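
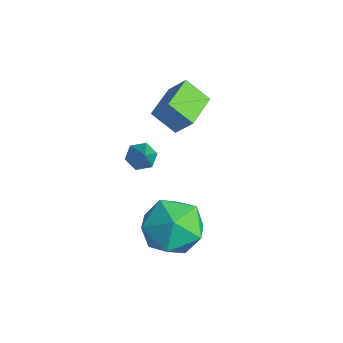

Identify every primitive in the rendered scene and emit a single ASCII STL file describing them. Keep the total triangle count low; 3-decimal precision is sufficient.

solid 
facet normal -0.633 0.774 0.036
outer loop
vertex -0.503 2.28 0.278
vertex -0.037 2.628 0.992
vertex 0.095 2.799 -0.365
endloop
endfacet
facet normal -0.506 -0.377 -0.775
outer loop
vertex 0.917 1.792 -0.412
vertex -0.503 2.28 0.278
vertex 0.095 2.799 -0.365
endloop
endfacet
facet normal -0.632 0.774 0.036
outer loop
vertex 0.095 2.799 -0.365
vertex -0.037 2.628 0.992
vertex 0.561 3.146 0.348
endloop
endfacet
facet normal 0.587 0.508 -0.631
outer loop
vertex 0.561 3.146 0.348
vertex 0.917 1.792 -0.412
vertex 0.095 2.799 -0.365
endloop
endfacet
facet normal -0.587 -0.508 0.631
outer loop
vertex -0.503 2.28 0.278
vertex 0.785 1.621 0.945
vertex -0.037 2.628 0.992
endloop
endfacet
facet normal -0.507 -0.378 -0.775
outer loop
vertex 0.319 1.274 0.232
vertex -0.503 2.28 0.278
vertex 0.917 1.792 -0.412
endloop
endfacet
facet normal -0.587 -0.508 0.631
outer loop
vertex 0.319 1.274 0.232
vertex 0.785 1.621 0.945
vertex -0.503 2.28 0.278
endloop
endfacet
facet normal 0.507 0.378 0.775
outer loop
vertex -0.037 2.628 0.992
vertex 0.785 1.621 0.945
vertex 0.561 3.146 0.348
endloop
endfacet
facet normal 0.587 0.508 -0.631
outer loop
vertex 1.383 2.14 0.302
vertex 0.917 1.792 -0.412
vertex 0.561 3.146 0.348
endloop
endfacet
facet normal 0.506 0.378 0.775
outer loop
vertex 0.561 3.146 0.348
vertex 0.785 1.621 0.945
vertex 1.383 2.14 0.302
endloop
endfacet
facet normal 0.632 -0.774 -0.035
outer loop
vertex 1.383 2.14 0.302
vertex 0.319 1.274 0.232
vertex 0.917 1.792 -0.412
endloop
endfacet
facet normal 0.632 -0.774 -0.037
outer loop
vertex 0.785 1.621 0.945
vertex 0.319 1.274 0.232
vertex 1.383 2.14 0.302
endloop
endfacet
facet normal -0.644 0.223 -0.732
outer loop
vertex 1.04 0.943 -1.631
vertex 0.664 0.764 -1.355
vertex 0.792 1.246 -1.321
endloop
endfacet
facet normal 0.732 0.677 -0.076
outer loop
vertex 1.04 0.943 -1.631
vertex 0.792 1.246 -1.321
vertex 1.676 0.416 -0.205
endloop
endfacet
facet normal -0.645 0.223 -0.731
outer loop
vertex 0.792 1.246 -1.321
vertex 0.664 0.764 -1.355
vertex 0.416 1.067 -1.044
endloop
endfacet
facet normal 0.037 0.816 0.577
outer loop
vertex 0.792 1.246 -1.321
vertex 0.416 1.067 -1.044
vertex 1.676 0.416 -0.205
endloop
endfacet
facet normal -0.645 0.223 -0.731
outer loop
vertex 0.416 1.067 -1.044
vertex 0.664 0.764 -1.355
vertex 0.288 0.585 -1.078
endloop
endfacet
facet normal -0.524 0.079 0.848
outer loop
vertex 0.416 1.067 -1.044
vertex 0.288 0.585 -1.078
vertex 1.676 0.416 -0.205
endloop
endfacet
facet normal -0.645 0.221 -0.732
outer loop
vertex 0.288 0.585 -1.078
vertex 0.664 0.764 -1.355
vertex 0.536 0.282 -1.388
endloop
endfacet
facet normal -0.389 -0.795 0.465
outer loop
vertex 0.288 0.585 -1.078
vertex 0.536 0.282 -1.388
vertex 1.676 0.416 -0.205
endloop
endfacet
facet normal -0.644 0.221 -0.732
outer loop
vertex 0.536 0.282 -1.388
vertex 0.664 0.764 -1.355
vertex 0.912 0.46 -1.665
endloop
endfacet
facet normal 0.304 -0.934 -0.187
outer loop
vertex 0.536 0.282 -1.388
vertex 0.912 0.46 -1.665
vertex 1.676 0.416 -0.205
endloop
endfacet
facet normal -0.643 0.222 -0.733
outer loop
vertex 0.912 0.46 -1.665
vertex 0.664 0.764 -1.355
vertex 1.04 0.943 -1.631
endloop
endfacet
facet normal 0.866 -0.197 -0.459
outer loop
vertex 0.912 0.46 -1.665
vertex 1.04 0.943 -1.631
vertex 1.676 0.416 -0.205
endloop
endfacet
facet normal -0.528 0.493 0.692
outer loop
vertex 2.695 0.974 -1.846
vertex 2.976 0.235 -1.106
vertex 3.594 1.112 -1.259
endloop
endfacet
facet normal -0.274 0.941 0.198
outer loop
vertex 2.695 0.974 -1.846
vertex 3.594 1.112 -1.259
vertex 3.599 1.336 -2.318
endloop
endfacet
facet normal -0.522 0.733 -0.437
outer loop
vertex 2.695 0.974 -1.846
vertex 3.599 1.336 -2.318
vertex 2.985 0.599 -2.82
endloop
endfacet
facet normal -0.929 0.155 -0.336
outer loop
vertex 2.695 0.974 -1.846
vertex 2.985 0.599 -2.82
vertex 2.6 -0.082 -2.07
endloop
endfacet
facet normal -0.932 0.007 0.361
outer loop
vertex 2.695 0.974 -1.846
vertex 2.6 -0.082 -2.07
vertex 2.976 0.235 -1.106
endloop
endfacet
facet normal 0.437 0.879 0.188
outer loop
vertex 3.599 1.336 -2.318
vertex 3.594 1.112 -1.259
vertex 4.44 0.822 -1.87
endloop
endfacet
facet normal 0.026 0.154 0.988
outer loop
vertex 3.594 1.112 -1.259
vertex 2.976 0.235 -1.106
vertex 4.055 0.141 -1.12
endloop
endfacet
facet normal -0.628 -0.633 0.453
outer loop
vertex 2.976 0.235 -1.106
vertex 2.6 -0.082 -2.07
vertex 3.441 -0.596 -1.622
endloop
endfacet
facet normal -0.623 -0.393 -0.676
outer loop
vertex 2.6 -0.082 -2.07
vertex 2.985 0.599 -2.82
vertex 3.446 -0.372 -2.681
endloop
endfacet
facet normal 0.036 0.542 -0.840
outer loop
vertex 2.985 0.599 -2.82
vertex 3.599 1.336 -2.318
vertex 4.064 0.505 -2.834
endloop
endfacet
facet normal 0.929 -0.155 0.336
outer loop
vertex 4.345 -0.234 -2.094
vertex 4.44 0.822 -1.87
vertex 4.055 0.141 -1.12
endloop
endfacet
facet normal 0.522 -0.733 0.437
outer loop
vertex 4.345 -0.234 -2.094
vertex 4.055 0.141 -1.12
vertex 3.441 -0.596 -1.622
endloop
endfacet
facet normal 0.274 -0.941 -0.198
outer loop
vertex 4.345 -0.234 -2.094
vertex 3.441 -0.596 -1.622
vertex 3.446 -0.372 -2.681
endloop
endfacet
facet normal 0.528 -0.493 -0.692
outer loop
vertex 4.345 -0.234 -2.094
vertex 3.446 -0.372 -2.681
vertex 4.064 0.505 -2.834
endloop
endfacet
facet normal 0.932 -0.007 -0.361
outer loop
vertex 4.345 -0.234 -2.094
vertex 4.064 0.505 -2.834
vertex 4.44 0.822 -1.87
endloop
endfacet
facet normal 0.623 0.393 0.676
outer loop
vertex 4.055 0.141 -1.12
vertex 4.44 0.822 -1.87
vertex 3.594 1.112 -1.259
endloop
endfacet
facet normal -0.036 -0.542 0.840
outer loop
vertex 3.441 -0.596 -1.622
vertex 4.055 0.141 -1.12
vertex 2.976 0.235 -1.106
endloop
endfacet
facet normal -0.437 -0.879 -0.188
outer loop
vertex 3.446 -0.372 -2.681
vertex 3.441 -0.596 -1.622
vertex 2.6 -0.082 -2.07
endloop
endfacet
facet normal -0.026 -0.154 -0.988
outer loop
vertex 4.064 0.505 -2.834
vertex 3.446 -0.372 -2.681
vertex 2.985 0.599 -2.82
endloop
endfacet
facet normal 0.628 0.633 -0.453
outer loop
vertex 4.44 0.822 -1.87
vertex 4.064 0.505 -2.834
vertex 3.599 1.336 -2.318
endloop
endfacet

endsolid


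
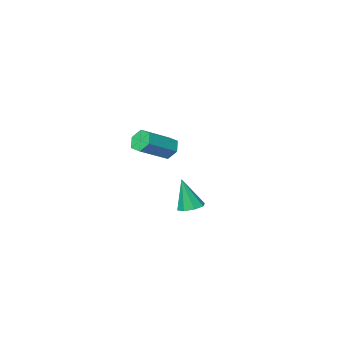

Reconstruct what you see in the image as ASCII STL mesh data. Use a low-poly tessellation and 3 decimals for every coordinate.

solid 
facet normal -0.885 -0.111 -0.451
outer loop
vertex -0.621 -3.063 -2.54
vertex -0.872 -3.439 -1.955
vertex -0.95 -2.704 -1.983
endloop
endfacet
facet normal 0.136 0.867 -0.479
outer loop
vertex -0.621 -3.063 -2.54
vertex -0.95 -2.704 -1.983
vertex 1.123 -2.844 -1.65
endloop
endfacet
facet normal 0.136 0.867 -0.479
outer loop
vertex 1.123 -2.844 -1.65
vertex -0.95 -2.704 -1.983
vertex 0.794 -2.485 -1.093
endloop
endfacet
facet normal 0.885 0.111 0.451
outer loop
vertex 1.123 -2.844 -1.65
vertex 0.794 -2.485 -1.093
vertex 0.872 -3.221 -1.065
endloop
endfacet
facet normal -0.886 -0.111 -0.451
outer loop
vertex -0.95 -2.704 -1.983
vertex -0.872 -3.439 -1.955
vertex -1.201 -3.081 -1.397
endloop
endfacet
facet normal -0.318 0.853 0.413
outer loop
vertex -0.95 -2.704 -1.983
vertex -1.201 -3.081 -1.397
vertex 0.794 -2.485 -1.093
endloop
endfacet
facet normal -0.318 0.853 0.413
outer loop
vertex 0.794 -2.485 -1.093
vertex -1.201 -3.081 -1.397
vertex 0.543 -2.862 -0.508
endloop
endfacet
facet normal 0.885 0.111 0.451
outer loop
vertex 0.794 -2.485 -1.093
vertex 0.543 -2.862 -0.508
vertex 0.872 -3.221 -1.065
endloop
endfacet
facet normal -0.886 -0.111 -0.451
outer loop
vertex -1.201 -3.081 -1.397
vertex -0.872 -3.439 -1.955
vertex -1.123 -3.816 -1.37
endloop
endfacet
facet normal -0.453 -0.015 0.892
outer loop
vertex -1.201 -3.081 -1.397
vertex -1.123 -3.816 -1.37
vertex 0.543 -2.862 -0.508
endloop
endfacet
facet normal -0.453 -0.014 0.891
outer loop
vertex 0.543 -2.862 -0.508
vertex -1.123 -3.816 -1.37
vertex 0.621 -3.597 -0.48
endloop
endfacet
facet normal 0.885 0.111 0.451
outer loop
vertex 0.543 -2.862 -0.508
vertex 0.621 -3.597 -0.48
vertex 0.872 -3.221 -1.065
endloop
endfacet
facet normal -0.885 -0.111 -0.451
outer loop
vertex -1.123 -3.816 -1.37
vertex -0.872 -3.439 -1.955
vertex -0.794 -4.175 -1.927
endloop
endfacet
facet normal -0.136 -0.867 0.479
outer loop
vertex -1.123 -3.816 -1.37
vertex -0.794 -4.175 -1.927
vertex 0.621 -3.597 -0.48
endloop
endfacet
facet normal -0.136 -0.867 0.479
outer loop
vertex 0.621 -3.597 -0.48
vertex -0.794 -4.175 -1.927
vertex 0.95 -3.956 -1.037
endloop
endfacet
facet normal 0.885 0.111 0.451
outer loop
vertex 0.621 -3.597 -0.48
vertex 0.95 -3.956 -1.037
vertex 0.872 -3.221 -1.065
endloop
endfacet
facet normal -0.885 -0.111 -0.451
outer loop
vertex -0.794 -4.175 -1.927
vertex -0.872 -3.439 -1.955
vertex -0.543 -3.798 -2.512
endloop
endfacet
facet normal 0.318 -0.853 -0.413
outer loop
vertex -0.794 -4.175 -1.927
vertex -0.543 -3.798 -2.512
vertex 0.95 -3.956 -1.037
endloop
endfacet
facet normal 0.318 -0.854 -0.413
outer loop
vertex 0.95 -3.956 -1.037
vertex -0.543 -3.798 -2.512
vertex 1.201 -3.579 -1.623
endloop
endfacet
facet normal 0.886 0.111 0.451
outer loop
vertex 0.95 -3.956 -1.037
vertex 1.201 -3.579 -1.623
vertex 0.872 -3.221 -1.065
endloop
endfacet
facet normal -0.885 -0.111 -0.451
outer loop
vertex -0.543 -3.798 -2.512
vertex -0.872 -3.439 -1.955
vertex -0.621 -3.063 -2.54
endloop
endfacet
facet normal 0.453 0.014 -0.892
outer loop
vertex -0.543 -3.798 -2.512
vertex -0.621 -3.063 -2.54
vertex 1.201 -3.579 -1.623
endloop
endfacet
facet normal 0.453 0.015 -0.891
outer loop
vertex 1.201 -3.579 -1.623
vertex -0.621 -3.063 -2.54
vertex 1.123 -2.844 -1.65
endloop
endfacet
facet normal 0.886 0.111 0.451
outer loop
vertex 1.201 -3.579 -1.623
vertex 1.123 -2.844 -1.65
vertex 0.872 -3.221 -1.065
endloop
endfacet
facet normal -0.174 0.195 -0.965
outer loop
vertex 2.425 3.167 -3.424
vertex 1.783 3.335 -3.274
vertex 2.372 3.673 -3.312
endloop
endfacet
facet normal 0.982 0.064 0.178
outer loop
vertex 2.425 3.167 -3.424
vertex 2.372 3.673 -3.312
vertex 2.097 2.985 -1.546
endloop
endfacet
facet normal -0.174 0.195 -0.965
outer loop
vertex 2.372 3.673 -3.312
vertex 1.783 3.335 -3.274
vertex 1.974 3.98 -3.178
endloop
endfacet
facet normal 0.643 0.675 0.363
outer loop
vertex 2.372 3.673 -3.312
vertex 1.974 3.98 -3.178
vertex 2.097 2.985 -1.546
endloop
endfacet
facet normal -0.175 0.195 -0.965
outer loop
vertex 1.974 3.98 -3.178
vertex 1.783 3.335 -3.274
vertex 1.464 3.909 -3.1
endloop
endfacet
facet normal -0.039 0.852 0.522
outer loop
vertex 1.974 3.98 -3.178
vertex 1.464 3.909 -3.1
vertex 2.097 2.985 -1.546
endloop
endfacet
facet normal -0.176 0.194 -0.965
outer loop
vertex 1.464 3.909 -3.1
vertex 1.783 3.335 -3.274
vertex 1.141 3.502 -3.123
endloop
endfacet
facet normal -0.662 0.494 0.563
outer loop
vertex 1.464 3.909 -3.1
vertex 1.141 3.502 -3.123
vertex 2.097 2.985 -1.546
endloop
endfacet
facet normal -0.176 0.195 -0.965
outer loop
vertex 1.141 3.502 -3.123
vertex 1.783 3.335 -3.274
vertex 1.194 2.996 -3.235
endloop
endfacet
facet normal -0.866 -0.193 0.462
outer loop
vertex 1.141 3.502 -3.123
vertex 1.194 2.996 -3.235
vertex 2.097 2.985 -1.546
endloop
endfacet
facet normal -0.176 0.196 -0.965
outer loop
vertex 1.194 2.996 -3.235
vertex 1.783 3.335 -3.274
vertex 1.592 2.689 -3.37
endloop
endfacet
facet normal -0.527 -0.804 0.276
outer loop
vertex 1.194 2.996 -3.235
vertex 1.592 2.689 -3.37
vertex 2.097 2.985 -1.546
endloop
endfacet
facet normal -0.175 0.195 -0.965
outer loop
vertex 1.592 2.689 -3.37
vertex 1.783 3.335 -3.274
vertex 2.102 2.76 -3.448
endloop
endfacet
facet normal 0.154 -0.981 0.116
outer loop
vertex 1.592 2.689 -3.37
vertex 2.102 2.76 -3.448
vertex 2.097 2.985 -1.546
endloop
endfacet
facet normal -0.174 0.195 -0.965
outer loop
vertex 2.102 2.76 -3.448
vertex 1.783 3.335 -3.274
vertex 2.425 3.167 -3.424
endloop
endfacet
facet normal 0.779 -0.623 0.076
outer loop
vertex 2.102 2.76 -3.448
vertex 2.425 3.167 -3.424
vertex 2.097 2.985 -1.546
endloop
endfacet

endsolid


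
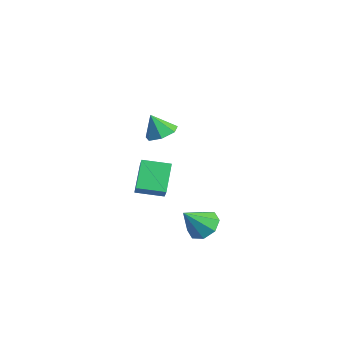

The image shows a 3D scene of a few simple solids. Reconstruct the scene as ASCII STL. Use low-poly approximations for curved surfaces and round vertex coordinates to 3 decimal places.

solid 
facet normal -0.589 0.460 0.664
outer loop
vertex -3.814 -2.375 -1.992
vertex -2.947 -0.837 -2.288
vertex -4.564 -2.115 -2.838
endloop
endfacet
facet normal -0.484 -0.859 0.165
outer loop
vertex -3.273 -3.123 -4.292
vertex -3.814 -2.375 -1.992
vertex -4.564 -2.115 -2.838
endloop
endfacet
facet normal -0.589 0.460 0.664
outer loop
vertex -4.564 -2.115 -2.838
vertex -2.947 -0.837 -2.288
vertex -3.697 -0.577 -3.134
endloop
endfacet
facet normal -0.646 0.224 -0.729
outer loop
vertex -3.697 -0.577 -3.134
vertex -3.273 -3.123 -4.292
vertex -4.564 -2.115 -2.838
endloop
endfacet
facet normal 0.646 -0.224 0.729
outer loop
vertex -3.814 -2.375 -1.992
vertex -1.656 -1.845 -3.742
vertex -2.947 -0.837 -2.288
endloop
endfacet
facet normal -0.484 -0.859 0.165
outer loop
vertex -2.523 -3.383 -3.446
vertex -3.814 -2.375 -1.992
vertex -3.273 -3.123 -4.292
endloop
endfacet
facet normal 0.646 -0.224 0.729
outer loop
vertex -2.523 -3.383 -3.446
vertex -1.656 -1.845 -3.742
vertex -3.814 -2.375 -1.992
endloop
endfacet
facet normal 0.484 0.859 -0.165
outer loop
vertex -2.947 -0.837 -2.288
vertex -1.656 -1.845 -3.742
vertex -3.697 -0.577 -3.134
endloop
endfacet
facet normal -0.646 0.224 -0.729
outer loop
vertex -2.406 -1.585 -4.588
vertex -3.273 -3.123 -4.292
vertex -3.697 -0.577 -3.134
endloop
endfacet
facet normal 0.484 0.859 -0.165
outer loop
vertex -3.697 -0.577 -3.134
vertex -1.656 -1.845 -3.742
vertex -2.406 -1.585 -4.588
endloop
endfacet
facet normal 0.589 -0.460 -0.664
outer loop
vertex -2.406 -1.585 -4.588
vertex -2.523 -3.383 -3.446
vertex -3.273 -3.123 -4.292
endloop
endfacet
facet normal 0.589 -0.460 -0.664
outer loop
vertex -1.656 -1.845 -3.742
vertex -2.523 -3.383 -3.446
vertex -2.406 -1.585 -4.588
endloop
endfacet
facet normal 0.280 0.323 -0.904
outer loop
vertex 0.487 -2.389 2.522
vertex -0.357 -2.774 2.123
vertex -0.204 -1.85 2.501
endloop
endfacet
facet normal 0.326 0.451 0.831
outer loop
vertex 0.487 -2.389 2.522
vertex -0.204 -1.85 2.501
vertex -0.783 -3.266 3.497
endloop
endfacet
facet normal 0.280 0.323 -0.904
outer loop
vertex -0.204 -1.85 2.501
vertex -0.357 -2.774 2.123
vertex -1.01 -2.007 2.195
endloop
endfacet
facet normal -0.380 0.631 0.676
outer loop
vertex -0.204 -1.85 2.501
vertex -1.01 -2.007 2.195
vertex -0.783 -3.266 3.497
endloop
endfacet
facet normal 0.280 0.323 -0.904
outer loop
vertex -1.01 -2.007 2.195
vertex -0.357 -2.774 2.123
vertex -1.325 -2.742 1.835
endloop
endfacet
facet normal -0.908 0.211 0.363
outer loop
vertex -1.01 -2.007 2.195
vertex -1.325 -2.742 1.835
vertex -0.783 -3.266 3.497
endloop
endfacet
facet normal 0.280 0.323 -0.904
outer loop
vertex -1.325 -2.742 1.835
vertex -0.357 -2.774 2.123
vertex -0.911 -3.501 1.692
endloop
endfacet
facet normal -0.861 -0.493 0.125
outer loop
vertex -1.325 -2.742 1.835
vertex -0.911 -3.501 1.692
vertex -0.783 -3.266 3.497
endloop
endfacet
facet normal 0.279 0.323 -0.904
outer loop
vertex -0.911 -3.501 1.692
vertex -0.357 -2.774 2.123
vertex -0.08 -3.713 1.873
endloop
endfacet
facet normal -0.274 -0.951 0.143
outer loop
vertex -0.911 -3.501 1.692
vertex -0.08 -3.713 1.873
vertex -0.783 -3.266 3.497
endloop
endfacet
facet normal 0.279 0.323 -0.904
outer loop
vertex -0.08 -3.713 1.873
vertex -0.357 -2.774 2.123
vertex 0.542 -3.218 2.242
endloop
endfacet
facet normal 0.411 -0.817 0.403
outer loop
vertex -0.08 -3.713 1.873
vertex 0.542 -3.218 2.242
vertex -0.783 -3.266 3.497
endloop
endfacet
facet normal 0.280 0.324 -0.904
outer loop
vertex 0.542 -3.218 2.242
vertex -0.357 -2.774 2.123
vertex 0.487 -2.389 2.522
endloop
endfacet
facet normal 0.678 -0.194 0.709
outer loop
vertex 0.542 -3.218 2.242
vertex 0.487 -2.389 2.522
vertex -0.783 -3.266 3.497
endloop
endfacet
facet normal -0.040 0.673 -0.738
outer loop
vertex 4.927 -2.16 -3.174
vertex 3.852 -2.321 -3.263
vertex 4.486 -1.649 -2.684
endloop
endfacet
facet normal 0.770 0.055 0.636
outer loop
vertex 4.927 -2.16 -3.174
vertex 4.486 -1.649 -2.684
vertex 3.928 -3.619 -1.837
endloop
endfacet
facet normal -0.038 0.673 -0.739
outer loop
vertex 4.486 -1.649 -2.684
vertex 3.852 -2.321 -3.263
vertex 3.674 -1.53 -2.534
endloop
endfacet
facet normal 0.218 0.333 0.917
outer loop
vertex 4.486 -1.649 -2.684
vertex 3.674 -1.53 -2.534
vertex 3.928 -3.619 -1.837
endloop
endfacet
facet normal -0.039 0.672 -0.739
outer loop
vertex 3.674 -1.53 -2.534
vertex 3.852 -2.321 -3.263
vertex 2.966 -1.875 -2.81
endloop
endfacet
facet normal -0.450 0.233 0.862
outer loop
vertex 3.674 -1.53 -2.534
vertex 2.966 -1.875 -2.81
vertex 3.928 -3.619 -1.837
endloop
endfacet
facet normal -0.039 0.673 -0.739
outer loop
vertex 2.966 -1.875 -2.81
vertex 3.852 -2.321 -3.263
vertex 2.778 -2.481 -3.352
endloop
endfacet
facet normal -0.845 -0.186 0.501
outer loop
vertex 2.966 -1.875 -2.81
vertex 2.778 -2.481 -3.352
vertex 3.928 -3.619 -1.837
endloop
endfacet
facet normal -0.039 0.673 -0.739
outer loop
vertex 2.778 -2.481 -3.352
vertex 3.852 -2.321 -3.263
vertex 3.219 -2.993 -3.842
endloop
endfacet
facet normal -0.734 -0.678 0.048
outer loop
vertex 2.778 -2.481 -3.352
vertex 3.219 -2.993 -3.842
vertex 3.928 -3.619 -1.837
endloop
endfacet
facet normal -0.039 0.673 -0.739
outer loop
vertex 3.219 -2.993 -3.842
vertex 3.852 -2.321 -3.263
vertex 4.031 -3.111 -3.992
endloop
endfacet
facet normal -0.182 -0.955 -0.234
outer loop
vertex 3.219 -2.993 -3.842
vertex 4.031 -3.111 -3.992
vertex 3.928 -3.619 -1.837
endloop
endfacet
facet normal -0.039 0.673 -0.739
outer loop
vertex 4.031 -3.111 -3.992
vertex 3.852 -2.321 -3.263
vertex 4.738 -2.766 -3.715
endloop
endfacet
facet normal 0.487 -0.855 -0.178
outer loop
vertex 4.031 -3.111 -3.992
vertex 4.738 -2.766 -3.715
vertex 3.928 -3.619 -1.837
endloop
endfacet
facet normal -0.039 0.672 -0.739
outer loop
vertex 4.738 -2.766 -3.715
vertex 3.852 -2.321 -3.263
vertex 4.927 -2.16 -3.174
endloop
endfacet
facet normal 0.881 -0.437 0.182
outer loop
vertex 4.738 -2.766 -3.715
vertex 4.927 -2.16 -3.174
vertex 3.928 -3.619 -1.837
endloop
endfacet

endsolid


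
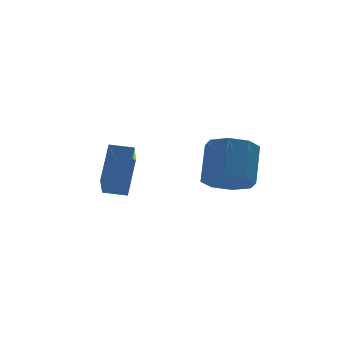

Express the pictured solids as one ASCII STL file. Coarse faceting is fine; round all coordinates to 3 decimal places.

solid 
facet normal -0.350 -0.575 -0.740
outer loop
vertex 2.118 0.159 -2.929
vertex 1.732 -0.367 -2.338
vertex 1.49 0.353 -2.783
endloop
endfacet
facet normal 0.088 0.766 -0.637
outer loop
vertex 2.118 0.159 -2.929
vertex 1.49 0.353 -2.783
vertex 2.674 1.073 -1.753
endloop
endfacet
facet normal 0.088 0.766 -0.636
outer loop
vertex 2.674 1.073 -1.753
vertex 1.49 0.353 -2.783
vertex 2.045 1.267 -1.606
endloop
endfacet
facet normal 0.350 0.574 0.740
outer loop
vertex 2.674 1.073 -1.753
vertex 2.045 1.267 -1.606
vertex 2.288 0.547 -1.162
endloop
endfacet
facet normal -0.349 -0.575 -0.740
outer loop
vertex 1.49 0.353 -2.783
vertex 1.732 -0.367 -2.338
vertex 1.003 0.125 -2.376
endloop
endfacet
facet normal -0.597 0.745 -0.297
outer loop
vertex 1.49 0.353 -2.783
vertex 1.003 0.125 -2.376
vertex 2.045 1.267 -1.606
endloop
endfacet
facet normal -0.597 0.745 -0.297
outer loop
vertex 2.045 1.267 -1.606
vertex 1.003 0.125 -2.376
vertex 1.559 1.039 -1.2
endloop
endfacet
facet normal 0.349 0.574 0.740
outer loop
vertex 2.045 1.267 -1.606
vertex 1.559 1.039 -1.2
vertex 2.288 0.547 -1.162
endloop
endfacet
facet normal -0.350 -0.575 -0.740
outer loop
vertex 1.003 0.125 -2.376
vertex 1.732 -0.367 -2.338
vertex 0.944 -0.391 -1.947
endloop
endfacet
facet normal -0.933 0.288 0.218
outer loop
vertex 1.003 0.125 -2.376
vertex 0.944 -0.391 -1.947
vertex 1.559 1.039 -1.2
endloop
endfacet
facet normal -0.933 0.288 0.218
outer loop
vertex 1.559 1.039 -1.2
vertex 0.944 -0.391 -1.947
vertex 1.5 0.523 -0.771
endloop
endfacet
facet normal 0.350 0.575 0.740
outer loop
vertex 1.559 1.039 -1.2
vertex 1.5 0.523 -0.771
vertex 2.288 0.547 -1.162
endloop
endfacet
facet normal -0.350 -0.575 -0.740
outer loop
vertex 0.944 -0.391 -1.947
vertex 1.732 -0.367 -2.338
vertex 1.346 -0.893 -1.747
endloop
endfacet
facet normal -0.722 -0.338 0.604
outer loop
vertex 0.944 -0.391 -1.947
vertex 1.346 -0.893 -1.747
vertex 1.5 0.523 -0.771
endloop
endfacet
facet normal -0.722 -0.338 0.604
outer loop
vertex 1.5 0.523 -0.771
vertex 1.346 -0.893 -1.747
vertex 1.902 0.021 -0.571
endloop
endfacet
facet normal 0.350 0.575 0.740
outer loop
vertex 1.5 0.523 -0.771
vertex 1.902 0.021 -0.571
vertex 2.288 0.547 -1.162
endloop
endfacet
facet normal -0.350 -0.574 -0.740
outer loop
vertex 1.346 -0.893 -1.747
vertex 1.732 -0.367 -2.338
vertex 1.975 -1.087 -1.894
endloop
endfacet
facet normal -0.087 -0.766 0.637
outer loop
vertex 1.346 -0.893 -1.747
vertex 1.975 -1.087 -1.894
vertex 1.902 0.021 -0.571
endloop
endfacet
facet normal -0.089 -0.766 0.637
outer loop
vertex 1.902 0.021 -0.571
vertex 1.975 -1.087 -1.894
vertex 2.53 -0.173 -0.717
endloop
endfacet
facet normal 0.350 0.575 0.740
outer loop
vertex 1.902 0.021 -0.571
vertex 2.53 -0.173 -0.717
vertex 2.288 0.547 -1.162
endloop
endfacet
facet normal -0.349 -0.574 -0.740
outer loop
vertex 1.975 -1.087 -1.894
vertex 1.732 -0.367 -2.338
vertex 2.461 -0.859 -2.3
endloop
endfacet
facet normal 0.597 -0.745 0.297
outer loop
vertex 1.975 -1.087 -1.894
vertex 2.461 -0.859 -2.3
vertex 2.53 -0.173 -0.717
endloop
endfacet
facet normal 0.597 -0.745 0.297
outer loop
vertex 2.53 -0.173 -0.717
vertex 2.461 -0.859 -2.3
vertex 3.017 0.055 -1.124
endloop
endfacet
facet normal 0.349 0.575 0.740
outer loop
vertex 2.53 -0.173 -0.717
vertex 3.017 0.055 -1.124
vertex 2.288 0.547 -1.162
endloop
endfacet
facet normal -0.350 -0.575 -0.740
outer loop
vertex 2.461 -0.859 -2.3
vertex 1.732 -0.367 -2.338
vertex 2.52 -0.343 -2.729
endloop
endfacet
facet normal 0.933 -0.288 -0.218
outer loop
vertex 2.461 -0.859 -2.3
vertex 2.52 -0.343 -2.729
vertex 3.017 0.055 -1.124
endloop
endfacet
facet normal 0.933 -0.288 -0.218
outer loop
vertex 3.017 0.055 -1.124
vertex 2.52 -0.343 -2.729
vertex 3.076 0.571 -1.553
endloop
endfacet
facet normal 0.350 0.575 0.740
outer loop
vertex 3.017 0.055 -1.124
vertex 3.076 0.571 -1.553
vertex 2.288 0.547 -1.162
endloop
endfacet
facet normal -0.350 -0.575 -0.740
outer loop
vertex 2.52 -0.343 -2.729
vertex 1.732 -0.367 -2.338
vertex 2.118 0.159 -2.929
endloop
endfacet
facet normal 0.722 0.338 -0.604
outer loop
vertex 2.52 -0.343 -2.729
vertex 2.118 0.159 -2.929
vertex 3.076 0.571 -1.553
endloop
endfacet
facet normal 0.722 0.338 -0.604
outer loop
vertex 3.076 0.571 -1.553
vertex 2.118 0.159 -2.929
vertex 2.674 1.073 -1.753
endloop
endfacet
facet normal 0.350 0.575 0.740
outer loop
vertex 3.076 0.571 -1.553
vertex 2.674 1.073 -1.753
vertex 2.288 0.547 -1.162
endloop
endfacet
facet normal -0.873 0.472 0.125
outer loop
vertex -1.624 1.264 -0.767
vertex -1.071 2.584 -1.891
vertex -2.205 0.503 -1.947
endloop
endfacet
facet normal -0.304 -0.725 0.618
outer loop
vertex -1.489 0.116 -2.049
vertex -1.624 1.264 -0.767
vertex -2.205 0.503 -1.947
endloop
endfacet
facet normal -0.873 0.472 0.124
outer loop
vertex -2.205 0.503 -1.947
vertex -1.071 2.584 -1.891
vertex -1.651 1.823 -3.071
endloop
endfacet
facet normal -0.382 -0.501 -0.777
outer loop
vertex -1.651 1.823 -3.071
vertex -1.489 0.116 -2.049
vertex -2.205 0.503 -1.947
endloop
endfacet
facet normal 0.382 0.501 0.777
outer loop
vertex -1.624 1.264 -0.767
vertex -0.355 2.197 -1.993
vertex -1.071 2.584 -1.891
endloop
endfacet
facet normal -0.304 -0.725 0.617
outer loop
vertex -0.909 0.877 -0.869
vertex -1.624 1.264 -0.767
vertex -1.489 0.116 -2.049
endloop
endfacet
facet normal 0.382 0.501 0.777
outer loop
vertex -0.909 0.877 -0.869
vertex -0.355 2.197 -1.993
vertex -1.624 1.264 -0.767
endloop
endfacet
facet normal 0.304 0.725 -0.617
outer loop
vertex -1.071 2.584 -1.891
vertex -0.355 2.197 -1.993
vertex -1.651 1.823 -3.071
endloop
endfacet
facet normal -0.382 -0.501 -0.776
outer loop
vertex -0.936 1.436 -3.173
vertex -1.489 0.116 -2.049
vertex -1.651 1.823 -3.071
endloop
endfacet
facet normal 0.304 0.725 -0.618
outer loop
vertex -1.651 1.823 -3.071
vertex -0.355 2.197 -1.993
vertex -0.936 1.436 -3.173
endloop
endfacet
facet normal 0.873 -0.472 -0.125
outer loop
vertex -0.936 1.436 -3.173
vertex -0.909 0.877 -0.869
vertex -1.489 0.116 -2.049
endloop
endfacet
facet normal 0.872 -0.472 -0.125
outer loop
vertex -0.355 2.197 -1.993
vertex -0.909 0.877 -0.869
vertex -0.936 1.436 -3.173
endloop
endfacet

endsolid


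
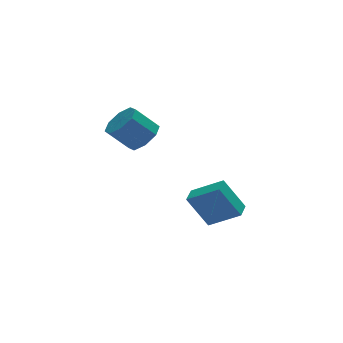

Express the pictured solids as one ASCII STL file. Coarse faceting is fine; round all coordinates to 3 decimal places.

solid 
facet normal -0.475 0.222 0.852
outer loop
vertex 0.669 -2.586 -0.323
vertex 1.237 -1.719 -0.232
vertex -0.732 -1.557 -1.372
endloop
endfacet
facet normal -0.546 -0.833 -0.087
outer loop
vertex 0.303 -2.041 -3.228
vertex 0.669 -2.586 -0.323
vertex -0.732 -1.557 -1.372
endloop
endfacet
facet normal -0.475 0.222 0.852
outer loop
vertex -0.732 -1.557 -1.372
vertex 1.237 -1.719 -0.232
vertex -0.164 -0.691 -1.281
endloop
endfacet
facet normal -0.690 0.507 -0.517
outer loop
vertex -0.164 -0.691 -1.281
vertex 0.303 -2.041 -3.228
vertex -0.732 -1.557 -1.372
endloop
endfacet
facet normal 0.690 -0.506 0.517
outer loop
vertex 0.669 -2.586 -0.323
vertex 2.272 -2.203 -2.088
vertex 1.237 -1.719 -0.232
endloop
endfacet
facet normal -0.546 -0.833 -0.088
outer loop
vertex 1.704 -3.069 -2.179
vertex 0.669 -2.586 -0.323
vertex 0.303 -2.041 -3.228
endloop
endfacet
facet normal 0.690 -0.507 0.517
outer loop
vertex 1.704 -3.069 -2.179
vertex 2.272 -2.203 -2.088
vertex 0.669 -2.586 -0.323
endloop
endfacet
facet normal 0.546 0.833 0.087
outer loop
vertex 1.237 -1.719 -0.232
vertex 2.272 -2.203 -2.088
vertex -0.164 -0.691 -1.281
endloop
endfacet
facet normal -0.690 0.506 -0.517
outer loop
vertex 0.871 -1.174 -3.137
vertex 0.303 -2.041 -3.228
vertex -0.164 -0.691 -1.281
endloop
endfacet
facet normal 0.546 0.833 0.088
outer loop
vertex -0.164 -0.691 -1.281
vertex 2.272 -2.203 -2.088
vertex 0.871 -1.174 -3.137
endloop
endfacet
facet normal 0.475 -0.222 -0.852
outer loop
vertex 0.871 -1.174 -3.137
vertex 1.704 -3.069 -2.179
vertex 0.303 -2.041 -3.228
endloop
endfacet
facet normal 0.475 -0.222 -0.852
outer loop
vertex 2.272 -2.203 -2.088
vertex 1.704 -3.069 -2.179
vertex 0.871 -1.174 -3.137
endloop
endfacet
facet normal 0.669 -0.164 -0.725
outer loop
vertex -2.065 -1.275 4.048
vertex -2.821 -1.073 3.304
vertex -2.096 -0.476 3.838
endloop
endfacet
facet normal 0.742 0.197 0.641
outer loop
vertex -2.065 -1.275 4.048
vertex -2.096 -0.476 3.838
vertex -3.224 -0.989 5.301
endloop
endfacet
facet normal 0.742 0.197 0.641
outer loop
vertex -3.224 -0.989 5.301
vertex -2.096 -0.476 3.838
vertex -3.254 -0.19 5.09
endloop
endfacet
facet normal -0.670 0.166 0.724
outer loop
vertex -3.224 -0.989 5.301
vertex -3.254 -0.19 5.09
vertex -3.979 -0.787 4.556
endloop
endfacet
facet normal 0.670 -0.166 -0.724
outer loop
vertex -2.096 -0.476 3.838
vertex -2.821 -1.073 3.304
vertex -2.551 -0.027 3.314
endloop
endfacet
facet normal 0.498 0.823 0.273
outer loop
vertex -2.096 -0.476 3.838
vertex -2.551 -0.027 3.314
vertex -3.254 -0.19 5.09
endloop
endfacet
facet normal 0.498 0.823 0.273
outer loop
vertex -3.254 -0.19 5.09
vertex -2.551 -0.027 3.314
vertex -3.71 0.259 4.567
endloop
endfacet
facet normal -0.669 0.164 0.725
outer loop
vertex -3.254 -0.19 5.09
vertex -3.71 0.259 4.567
vertex -3.979 -0.787 4.556
endloop
endfacet
facet normal 0.669 -0.166 -0.724
outer loop
vertex -2.551 -0.027 3.314
vertex -2.821 -1.073 3.304
vertex -3.165 -0.191 2.784
endloop
endfacet
facet normal -0.038 0.966 -0.255
outer loop
vertex -2.551 -0.027 3.314
vertex -3.165 -0.191 2.784
vertex -3.71 0.259 4.567
endloop
endfacet
facet normal -0.038 0.966 -0.255
outer loop
vertex -3.71 0.259 4.567
vertex -3.165 -0.191 2.784
vertex -4.323 0.095 4.037
endloop
endfacet
facet normal -0.670 0.165 0.724
outer loop
vertex -3.71 0.259 4.567
vertex -4.323 0.095 4.037
vertex -3.979 -0.787 4.556
endloop
endfacet
facet normal 0.670 -0.165 -0.724
outer loop
vertex -3.165 -0.191 2.784
vertex -2.821 -1.073 3.304
vertex -3.576 -0.871 2.559
endloop
endfacet
facet normal -0.551 0.543 -0.633
outer loop
vertex -3.165 -0.191 2.784
vertex -3.576 -0.871 2.559
vertex -4.323 0.095 4.037
endloop
endfacet
facet normal -0.551 0.543 -0.634
outer loop
vertex -4.323 0.095 4.037
vertex -3.576 -0.871 2.559
vertex -4.735 -0.585 3.812
endloop
endfacet
facet normal -0.669 0.166 0.725
outer loop
vertex -4.323 0.095 4.037
vertex -4.735 -0.585 3.812
vertex -3.979 -0.787 4.556
endloop
endfacet
facet normal 0.670 -0.166 -0.724
outer loop
vertex -3.576 -0.871 2.559
vertex -2.821 -1.073 3.304
vertex -3.546 -1.67 2.77
endloop
endfacet
facet normal -0.742 -0.197 -0.641
outer loop
vertex -3.576 -0.871 2.559
vertex -3.546 -1.67 2.77
vertex -4.735 -0.585 3.812
endloop
endfacet
facet normal -0.742 -0.197 -0.641
outer loop
vertex -4.735 -0.585 3.812
vertex -3.546 -1.67 2.77
vertex -4.704 -1.384 4.022
endloop
endfacet
facet normal -0.669 0.164 0.725
outer loop
vertex -4.735 -0.585 3.812
vertex -4.704 -1.384 4.022
vertex -3.979 -0.787 4.556
endloop
endfacet
facet normal 0.669 -0.164 -0.725
outer loop
vertex -3.546 -1.67 2.77
vertex -2.821 -1.073 3.304
vertex -3.09 -2.119 3.293
endloop
endfacet
facet normal -0.498 -0.823 -0.273
outer loop
vertex -3.546 -1.67 2.77
vertex -3.09 -2.119 3.293
vertex -4.704 -1.384 4.022
endloop
endfacet
facet normal -0.498 -0.823 -0.273
outer loop
vertex -4.704 -1.384 4.022
vertex -3.09 -2.119 3.293
vertex -4.249 -1.833 4.546
endloop
endfacet
facet normal -0.670 0.166 0.724
outer loop
vertex -4.704 -1.384 4.022
vertex -4.249 -1.833 4.546
vertex -3.979 -0.787 4.556
endloop
endfacet
facet normal 0.670 -0.165 -0.724
outer loop
vertex -3.09 -2.119 3.293
vertex -2.821 -1.073 3.304
vertex -2.477 -1.955 3.823
endloop
endfacet
facet normal 0.038 -0.966 0.255
outer loop
vertex -3.09 -2.119 3.293
vertex -2.477 -1.955 3.823
vertex -4.249 -1.833 4.546
endloop
endfacet
facet normal 0.038 -0.966 0.255
outer loop
vertex -4.249 -1.833 4.546
vertex -2.477 -1.955 3.823
vertex -3.635 -1.669 5.076
endloop
endfacet
facet normal -0.669 0.166 0.724
outer loop
vertex -4.249 -1.833 4.546
vertex -3.635 -1.669 5.076
vertex -3.979 -0.787 4.556
endloop
endfacet
facet normal 0.669 -0.166 -0.725
outer loop
vertex -2.477 -1.955 3.823
vertex -2.821 -1.073 3.304
vertex -2.065 -1.275 4.048
endloop
endfacet
facet normal 0.551 -0.543 0.633
outer loop
vertex -2.477 -1.955 3.823
vertex -2.065 -1.275 4.048
vertex -3.635 -1.669 5.076
endloop
endfacet
facet normal 0.551 -0.543 0.634
outer loop
vertex -3.635 -1.669 5.076
vertex -2.065 -1.275 4.048
vertex -3.224 -0.989 5.301
endloop
endfacet
facet normal -0.670 0.165 0.724
outer loop
vertex -3.635 -1.669 5.076
vertex -3.224 -0.989 5.301
vertex -3.979 -0.787 4.556
endloop
endfacet

endsolid


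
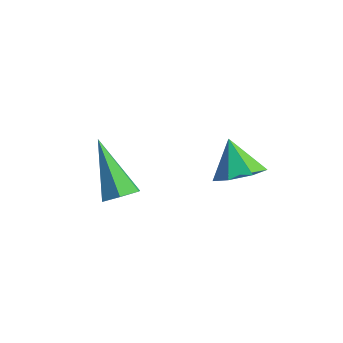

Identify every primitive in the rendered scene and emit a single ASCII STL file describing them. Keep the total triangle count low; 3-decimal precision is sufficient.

solid 
facet normal 0.656 -0.126 -0.744
outer loop
vertex -2.852 -1.663 1.523
vertex -3.288 -1.948 1.187
vertex -3.217 -1.334 1.146
endloop
endfacet
facet normal 0.290 0.842 0.454
outer loop
vertex -2.852 -1.663 1.523
vertex -3.217 -1.334 1.146
vertex -4.632 -1.692 2.713
endloop
endfacet
facet normal 0.656 -0.126 -0.744
outer loop
vertex -3.217 -1.334 1.146
vertex -3.288 -1.948 1.187
vertex -3.653 -1.619 0.81
endloop
endfacet
facet normal -0.432 0.882 -0.188
outer loop
vertex -3.217 -1.334 1.146
vertex -3.653 -1.619 0.81
vertex -4.632 -1.692 2.713
endloop
endfacet
facet normal 0.656 -0.126 -0.744
outer loop
vertex -3.653 -1.619 0.81
vertex -3.288 -1.948 1.187
vertex -3.724 -2.233 0.851
endloop
endfacet
facet normal -0.888 0.072 -0.454
outer loop
vertex -3.653 -1.619 0.81
vertex -3.724 -2.233 0.851
vertex -4.632 -1.692 2.713
endloop
endfacet
facet normal 0.656 -0.125 -0.745
outer loop
vertex -3.724 -2.233 0.851
vertex -3.288 -1.948 1.187
vertex -3.359 -2.563 1.228
endloop
endfacet
facet normal -0.623 -0.778 -0.078
outer loop
vertex -3.724 -2.233 0.851
vertex -3.359 -2.563 1.228
vertex -4.632 -1.692 2.713
endloop
endfacet
facet normal 0.655 -0.125 -0.745
outer loop
vertex -3.359 -2.563 1.228
vertex -3.288 -1.948 1.187
vertex -2.922 -2.278 1.564
endloop
endfacet
facet normal 0.099 -0.819 0.565
outer loop
vertex -3.359 -2.563 1.228
vertex -2.922 -2.278 1.564
vertex -4.632 -1.692 2.713
endloop
endfacet
facet normal 0.655 -0.124 -0.745
outer loop
vertex -2.922 -2.278 1.564
vertex -3.288 -1.948 1.187
vertex -2.852 -1.663 1.523
endloop
endfacet
facet normal 0.556 -0.008 0.831
outer loop
vertex -2.922 -2.278 1.564
vertex -2.852 -1.663 1.523
vertex -4.632 -1.692 2.713
endloop
endfacet
facet normal 0.545 -0.136 -0.827
outer loop
vertex -1.359 1.238 1.646
vertex -2.029 1.352 1.186
vertex -1.489 1.91 1.45
endloop
endfacet
facet normal 0.440 0.329 0.836
outer loop
vertex -1.359 1.238 1.646
vertex -1.489 1.91 1.45
vertex -2.731 1.528 2.254
endloop
endfacet
facet normal 0.545 -0.137 -0.827
outer loop
vertex -1.489 1.91 1.45
vertex -2.029 1.352 1.186
vertex -2.025 2.161 1.055
endloop
endfacet
facet normal 0.048 0.871 0.488
outer loop
vertex -1.489 1.91 1.45
vertex -2.025 2.161 1.055
vertex -2.731 1.528 2.254
endloop
endfacet
facet normal 0.545 -0.137 -0.827
outer loop
vertex -2.025 2.161 1.055
vertex -2.029 1.352 1.186
vertex -2.564 1.803 0.759
endloop
endfacet
facet normal -0.583 0.808 0.084
outer loop
vertex -2.025 2.161 1.055
vertex -2.564 1.803 0.759
vertex -2.731 1.528 2.254
endloop
endfacet
facet normal 0.545 -0.137 -0.827
outer loop
vertex -2.564 1.803 0.759
vertex -2.029 1.352 1.186
vertex -2.7 1.105 0.785
endloop
endfacet
facet normal -0.979 0.188 -0.075
outer loop
vertex -2.564 1.803 0.759
vertex -2.7 1.105 0.785
vertex -2.731 1.528 2.254
endloop
endfacet
facet normal 0.545 -0.137 -0.827
outer loop
vertex -2.7 1.105 0.785
vertex -2.029 1.352 1.186
vertex -2.331 0.593 1.113
endloop
endfacet
facet normal -0.842 -0.522 0.133
outer loop
vertex -2.7 1.105 0.785
vertex -2.331 0.593 1.113
vertex -2.731 1.528 2.254
endloop
endfacet
facet normal 0.544 -0.137 -0.828
outer loop
vertex -2.331 0.593 1.113
vertex -2.029 1.352 1.186
vertex -1.734 0.652 1.496
endloop
endfacet
facet normal -0.275 -0.789 0.550
outer loop
vertex -2.331 0.593 1.113
vertex -1.734 0.652 1.496
vertex -2.731 1.528 2.254
endloop
endfacet
facet normal 0.545 -0.137 -0.827
outer loop
vertex -1.734 0.652 1.496
vertex -2.029 1.352 1.186
vertex -1.359 1.238 1.646
endloop
endfacet
facet normal 0.296 -0.410 0.863
outer loop
vertex -1.734 0.652 1.496
vertex -1.359 1.238 1.646
vertex -2.731 1.528 2.254
endloop
endfacet

endsolid


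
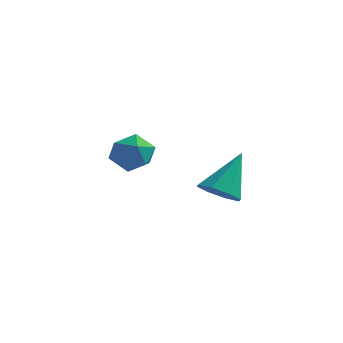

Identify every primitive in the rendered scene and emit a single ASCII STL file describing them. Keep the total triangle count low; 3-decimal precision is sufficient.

solid 
facet normal -0.555 0.831 -0.032
outer loop
vertex -2.865 3.15 -1.022
vertex -3.151 2.997 -0.055
vertex -2.316 3.546 -0.259
endloop
endfacet
facet normal 0.010 0.885 -0.466
outer loop
vertex -2.865 3.15 -1.022
vertex -2.316 3.546 -0.259
vertex -1.846 3.12 -1.057
endloop
endfacet
facet normal -0.022 0.349 -0.937
outer loop
vertex -2.865 3.15 -1.022
vertex -1.846 3.12 -1.057
vertex -2.391 2.308 -1.347
endloop
endfacet
facet normal -0.607 -0.035 -0.794
outer loop
vertex -2.865 3.15 -1.022
vertex -2.391 2.308 -1.347
vertex -3.198 2.232 -0.727
endloop
endfacet
facet normal -0.936 0.264 -0.235
outer loop
vertex -2.865 3.15 -1.022
vertex -3.198 2.232 -0.727
vertex -3.151 2.997 -0.055
endloop
endfacet
facet normal 0.599 0.797 -0.073
outer loop
vertex -1.846 3.12 -1.057
vertex -2.316 3.546 -0.259
vertex -1.502 2.948 -0.113
endloop
endfacet
facet normal -0.314 0.711 0.629
outer loop
vertex -2.316 3.546 -0.259
vertex -3.151 2.997 -0.055
vertex -2.309 2.872 0.507
endloop
endfacet
facet normal -0.931 -0.208 0.301
outer loop
vertex -3.151 2.997 -0.055
vertex -3.198 2.232 -0.727
vertex -2.854 2.06 0.217
endloop
endfacet
facet normal -0.399 -0.690 -0.604
outer loop
vertex -3.198 2.232 -0.727
vertex -2.391 2.308 -1.347
vertex -2.384 1.634 -0.581
endloop
endfacet
facet normal 0.547 -0.069 -0.834
outer loop
vertex -2.391 2.308 -1.347
vertex -1.846 3.12 -1.057
vertex -1.549 2.183 -0.785
endloop
endfacet
facet normal 0.607 0.035 0.794
outer loop
vertex -1.835 2.03 0.182
vertex -1.502 2.948 -0.113
vertex -2.309 2.872 0.507
endloop
endfacet
facet normal 0.022 -0.349 0.937
outer loop
vertex -1.835 2.03 0.182
vertex -2.309 2.872 0.507
vertex -2.854 2.06 0.217
endloop
endfacet
facet normal -0.010 -0.885 0.466
outer loop
vertex -1.835 2.03 0.182
vertex -2.854 2.06 0.217
vertex -2.384 1.634 -0.581
endloop
endfacet
facet normal 0.555 -0.831 0.032
outer loop
vertex -1.835 2.03 0.182
vertex -2.384 1.634 -0.581
vertex -1.549 2.183 -0.785
endloop
endfacet
facet normal 0.936 -0.264 0.235
outer loop
vertex -1.835 2.03 0.182
vertex -1.549 2.183 -0.785
vertex -1.502 2.948 -0.113
endloop
endfacet
facet normal 0.399 0.690 0.604
outer loop
vertex -2.309 2.872 0.507
vertex -1.502 2.948 -0.113
vertex -2.316 3.546 -0.259
endloop
endfacet
facet normal -0.547 0.069 0.834
outer loop
vertex -2.854 2.06 0.217
vertex -2.309 2.872 0.507
vertex -3.151 2.997 -0.055
endloop
endfacet
facet normal -0.599 -0.797 0.073
outer loop
vertex -2.384 1.634 -0.581
vertex -2.854 2.06 0.217
vertex -3.198 2.232 -0.727
endloop
endfacet
facet normal 0.314 -0.711 -0.629
outer loop
vertex -1.549 2.183 -0.785
vertex -2.384 1.634 -0.581
vertex -2.391 2.308 -1.347
endloop
endfacet
facet normal 0.931 0.208 -0.301
outer loop
vertex -1.502 2.948 -0.113
vertex -1.549 2.183 -0.785
vertex -1.846 3.12 -1.057
endloop
endfacet
facet normal -0.181 -0.588 -0.789
outer loop
vertex 3.19 0.411 -1.208
vertex 2.277 0.47 -1.043
vertex 2.887 0.959 -1.547
endloop
endfacet
facet normal 0.890 0.450 -0.068
outer loop
vertex 3.19 0.411 -1.208
vertex 2.887 0.959 -1.547
vertex 2.663 1.73 0.643
endloop
endfacet
facet normal -0.179 -0.589 -0.788
outer loop
vertex 2.887 0.959 -1.547
vertex 2.277 0.47 -1.043
vertex 2.227 1.22 -1.592
endloop
endfacet
facet normal 0.370 0.888 -0.275
outer loop
vertex 2.887 0.959 -1.547
vertex 2.227 1.22 -1.592
vertex 2.663 1.73 0.643
endloop
endfacet
facet normal -0.181 -0.589 -0.788
outer loop
vertex 2.227 1.22 -1.592
vertex 2.277 0.47 -1.043
vertex 1.596 1.043 -1.315
endloop
endfacet
facet normal -0.327 0.933 -0.149
outer loop
vertex 2.227 1.22 -1.592
vertex 1.596 1.043 -1.315
vertex 2.663 1.73 0.643
endloop
endfacet
facet normal -0.180 -0.588 -0.788
outer loop
vertex 1.596 1.043 -1.315
vertex 2.277 0.47 -1.043
vertex 1.364 0.53 -0.879
endloop
endfacet
facet normal -0.794 0.560 0.236
outer loop
vertex 1.596 1.043 -1.315
vertex 1.364 0.53 -0.879
vertex 2.663 1.73 0.643
endloop
endfacet
facet normal -0.180 -0.588 -0.788
outer loop
vertex 1.364 0.53 -0.879
vertex 2.277 0.47 -1.043
vertex 1.666 -0.018 -0.539
endloop
endfacet
facet normal -0.756 -0.011 0.654
outer loop
vertex 1.364 0.53 -0.879
vertex 1.666 -0.018 -0.539
vertex 2.663 1.73 0.643
endloop
endfacet
facet normal -0.180 -0.589 -0.788
outer loop
vertex 1.666 -0.018 -0.539
vertex 2.277 0.47 -1.043
vertex 2.327 -0.279 -0.495
endloop
endfacet
facet normal -0.235 -0.449 0.862
outer loop
vertex 1.666 -0.018 -0.539
vertex 2.327 -0.279 -0.495
vertex 2.663 1.73 0.643
endloop
endfacet
facet normal -0.181 -0.589 -0.788
outer loop
vertex 2.327 -0.279 -0.495
vertex 2.277 0.47 -1.043
vertex 2.958 -0.102 -0.772
endloop
endfacet
facet normal 0.462 -0.494 0.736
outer loop
vertex 2.327 -0.279 -0.495
vertex 2.958 -0.102 -0.772
vertex 2.663 1.73 0.643
endloop
endfacet
facet normal -0.180 -0.588 -0.788
outer loop
vertex 2.958 -0.102 -0.772
vertex 2.277 0.47 -1.043
vertex 3.19 0.411 -1.208
endloop
endfacet
facet normal 0.928 -0.122 0.351
outer loop
vertex 2.958 -0.102 -0.772
vertex 3.19 0.411 -1.208
vertex 2.663 1.73 0.643
endloop
endfacet

endsolid


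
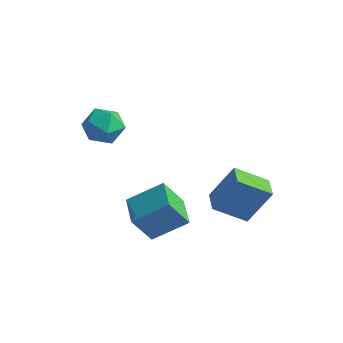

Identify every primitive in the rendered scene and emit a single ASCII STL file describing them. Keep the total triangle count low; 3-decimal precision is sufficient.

solid 
facet normal -0.201 -0.188 0.961
outer loop
vertex -1.74 -1.804 2.287
vertex -1.296 -2.776 2.19
vertex -0.693 -1.937 2.48
endloop
endfacet
facet normal -0.093 0.509 0.856
outer loop
vertex -1.74 -1.804 2.287
vertex -0.693 -1.937 2.48
vertex -1.033 -1.08 1.933
endloop
endfacet
facet normal -0.567 0.735 0.372
outer loop
vertex -1.74 -1.804 2.287
vertex -1.033 -1.08 1.933
vertex -1.846 -1.389 1.304
endloop
endfacet
facet normal -0.968 0.177 0.179
outer loop
vertex -1.74 -1.804 2.287
vertex -1.846 -1.389 1.304
vertex -2.008 -2.437 1.464
endloop
endfacet
facet normal -0.742 -0.393 0.544
outer loop
vertex -1.74 -1.804 2.287
vertex -2.008 -2.437 1.464
vertex -1.296 -2.776 2.19
endloop
endfacet
facet normal 0.560 0.592 0.580
outer loop
vertex -1.033 -1.08 1.933
vertex -0.693 -1.937 2.48
vertex -0.152 -1.603 1.616
endloop
endfacet
facet normal 0.385 -0.536 0.751
outer loop
vertex -0.693 -1.937 2.48
vertex -1.296 -2.776 2.19
vertex -0.314 -2.651 1.776
endloop
endfacet
facet normal -0.489 -0.869 0.074
outer loop
vertex -1.296 -2.776 2.19
vertex -2.008 -2.437 1.464
vertex -1.127 -2.96 1.147
endloop
endfacet
facet normal -0.856 0.054 -0.515
outer loop
vertex -2.008 -2.437 1.464
vertex -1.846 -1.389 1.304
vertex -1.467 -2.103 0.6
endloop
endfacet
facet normal -0.207 0.957 -0.202
outer loop
vertex -1.846 -1.389 1.304
vertex -1.033 -1.08 1.933
vertex -0.864 -1.264 0.89
endloop
endfacet
facet normal 0.968 -0.177 -0.179
outer loop
vertex -0.42 -2.236 0.793
vertex -0.152 -1.603 1.616
vertex -0.314 -2.651 1.776
endloop
endfacet
facet normal 0.567 -0.735 -0.372
outer loop
vertex -0.42 -2.236 0.793
vertex -0.314 -2.651 1.776
vertex -1.127 -2.96 1.147
endloop
endfacet
facet normal 0.093 -0.509 -0.856
outer loop
vertex -0.42 -2.236 0.793
vertex -1.127 -2.96 1.147
vertex -1.467 -2.103 0.6
endloop
endfacet
facet normal 0.201 0.188 -0.961
outer loop
vertex -0.42 -2.236 0.793
vertex -1.467 -2.103 0.6
vertex -0.864 -1.264 0.89
endloop
endfacet
facet normal 0.742 0.393 -0.544
outer loop
vertex -0.42 -2.236 0.793
vertex -0.864 -1.264 0.89
vertex -0.152 -1.603 1.616
endloop
endfacet
facet normal 0.856 -0.054 0.515
outer loop
vertex -0.314 -2.651 1.776
vertex -0.152 -1.603 1.616
vertex -0.693 -1.937 2.48
endloop
endfacet
facet normal 0.207 -0.957 0.202
outer loop
vertex -1.127 -2.96 1.147
vertex -0.314 -2.651 1.776
vertex -1.296 -2.776 2.19
endloop
endfacet
facet normal -0.560 -0.592 -0.580
outer loop
vertex -1.467 -2.103 0.6
vertex -1.127 -2.96 1.147
vertex -2.008 -2.437 1.464
endloop
endfacet
facet normal -0.385 0.536 -0.751
outer loop
vertex -0.864 -1.264 0.89
vertex -1.467 -2.103 0.6
vertex -1.846 -1.389 1.304
endloop
endfacet
facet normal 0.489 0.869 -0.074
outer loop
vertex -0.152 -1.603 1.616
vertex -0.864 -1.264 0.89
vertex -1.033 -1.08 1.933
endloop
endfacet
facet normal -0.689 0.724 -0.027
outer loop
vertex 2.863 2.452 -2.223
vertex 4.053 3.547 -3.239
vertex 2.072 1.631 -4.034
endloop
endfacet
facet normal -0.623 -0.574 0.532
outer loop
vertex 2.927 0.733 -4.001
vertex 2.863 2.452 -2.223
vertex 2.072 1.631 -4.034
endloop
endfacet
facet normal -0.689 0.724 -0.027
outer loop
vertex 2.072 1.631 -4.034
vertex 4.053 3.547 -3.239
vertex 3.262 2.726 -5.05
endloop
endfacet
facet normal -0.370 -0.383 -0.846
outer loop
vertex 3.262 2.726 -5.05
vertex 2.927 0.733 -4.001
vertex 2.072 1.631 -4.034
endloop
endfacet
facet normal 0.370 0.383 0.846
outer loop
vertex 2.863 2.452 -2.223
vertex 4.908 2.649 -3.206
vertex 4.053 3.547 -3.239
endloop
endfacet
facet normal -0.623 -0.574 0.532
outer loop
vertex 3.718 1.554 -2.19
vertex 2.863 2.452 -2.223
vertex 2.927 0.733 -4.001
endloop
endfacet
facet normal 0.370 0.383 0.846
outer loop
vertex 3.718 1.554 -2.19
vertex 4.908 2.649 -3.206
vertex 2.863 2.452 -2.223
endloop
endfacet
facet normal 0.623 0.574 -0.532
outer loop
vertex 4.053 3.547 -3.239
vertex 4.908 2.649 -3.206
vertex 3.262 2.726 -5.05
endloop
endfacet
facet normal -0.370 -0.383 -0.846
outer loop
vertex 4.117 1.828 -5.017
vertex 2.927 0.733 -4.001
vertex 3.262 2.726 -5.05
endloop
endfacet
facet normal 0.623 0.574 -0.532
outer loop
vertex 3.262 2.726 -5.05
vertex 4.908 2.649 -3.206
vertex 4.117 1.828 -5.017
endloop
endfacet
facet normal 0.689 -0.724 0.027
outer loop
vertex 4.117 1.828 -5.017
vertex 3.718 1.554 -2.19
vertex 2.927 0.733 -4.001
endloop
endfacet
facet normal 0.689 -0.724 0.027
outer loop
vertex 4.908 2.649 -3.206
vertex 3.718 1.554 -2.19
vertex 4.117 1.828 -5.017
endloop
endfacet
facet normal -0.303 -0.439 0.846
outer loop
vertex 2.973 -2.476 -1.564
vertex 1.761 -1.352 -1.414
vertex 1.772 -3.633 -2.595
endloop
endfacet
facet normal 0.730 -0.677 -0.091
outer loop
vertex 2.299 -2.868 -4.066
vertex 2.973 -2.476 -1.564
vertex 1.772 -3.633 -2.595
endloop
endfacet
facet normal -0.302 -0.439 0.846
outer loop
vertex 1.772 -3.633 -2.595
vertex 1.761 -1.352 -1.414
vertex 0.56 -2.509 -2.444
endloop
endfacet
facet normal -0.613 -0.590 -0.526
outer loop
vertex 0.56 -2.509 -2.444
vertex 2.299 -2.868 -4.066
vertex 1.772 -3.633 -2.595
endloop
endfacet
facet normal 0.612 0.590 0.526
outer loop
vertex 2.973 -2.476 -1.564
vertex 2.288 -0.587 -2.885
vertex 1.761 -1.352 -1.414
endloop
endfacet
facet normal 0.730 -0.677 -0.091
outer loop
vertex 3.5 -1.711 -3.036
vertex 2.973 -2.476 -1.564
vertex 2.299 -2.868 -4.066
endloop
endfacet
facet normal 0.613 0.590 0.526
outer loop
vertex 3.5 -1.711 -3.036
vertex 2.288 -0.587 -2.885
vertex 2.973 -2.476 -1.564
endloop
endfacet
facet normal -0.730 0.677 0.091
outer loop
vertex 1.761 -1.352 -1.414
vertex 2.288 -0.587 -2.885
vertex 0.56 -2.509 -2.444
endloop
endfacet
facet normal -0.612 -0.590 -0.526
outer loop
vertex 1.087 -1.744 -3.916
vertex 2.299 -2.868 -4.066
vertex 0.56 -2.509 -2.444
endloop
endfacet
facet normal -0.730 0.677 0.091
outer loop
vertex 0.56 -2.509 -2.444
vertex 2.288 -0.587 -2.885
vertex 1.087 -1.744 -3.916
endloop
endfacet
facet normal 0.303 0.439 -0.846
outer loop
vertex 1.087 -1.744 -3.916
vertex 3.5 -1.711 -3.036
vertex 2.299 -2.868 -4.066
endloop
endfacet
facet normal 0.302 0.440 -0.846
outer loop
vertex 2.288 -0.587 -2.885
vertex 3.5 -1.711 -3.036
vertex 1.087 -1.744 -3.916
endloop
endfacet

endsolid


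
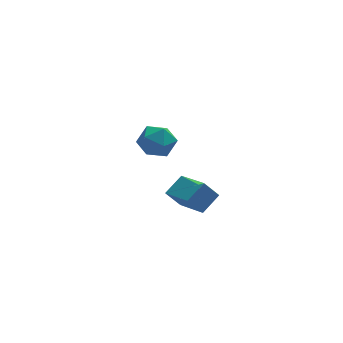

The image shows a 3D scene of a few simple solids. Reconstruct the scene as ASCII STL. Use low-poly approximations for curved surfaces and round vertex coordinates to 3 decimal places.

solid 
facet normal -0.620 0.775 0.122
outer loop
vertex 2.913 3.092 1.478
vertex 2.212 2.508 1.63
vertex 2.726 2.807 2.339
endloop
endfacet
facet normal 0.044 0.945 0.323
outer loop
vertex 2.913 3.092 1.478
vertex 2.726 2.807 2.339
vertex 3.604 2.864 2.051
endloop
endfacet
facet normal 0.476 0.847 -0.236
outer loop
vertex 2.913 3.092 1.478
vertex 3.604 2.864 2.051
vertex 3.632 2.601 1.164
endloop
endfacet
facet normal 0.079 0.617 -0.783
outer loop
vertex 2.913 3.092 1.478
vertex 3.632 2.601 1.164
vertex 2.771 2.381 0.904
endloop
endfacet
facet normal -0.598 0.572 -0.561
outer loop
vertex 2.913 3.092 1.478
vertex 2.771 2.381 0.904
vertex 2.212 2.508 1.63
endloop
endfacet
facet normal 0.243 0.491 0.837
outer loop
vertex 3.604 2.864 2.051
vertex 2.726 2.807 2.339
vertex 3.329 2.139 2.556
endloop
endfacet
facet normal -0.832 0.217 0.511
outer loop
vertex 2.726 2.807 2.339
vertex 2.212 2.508 1.63
vertex 2.468 1.919 2.296
endloop
endfacet
facet normal -0.797 -0.112 -0.594
outer loop
vertex 2.212 2.508 1.63
vertex 2.771 2.381 0.904
vertex 2.496 1.656 1.409
endloop
endfacet
facet normal 0.298 -0.040 -0.954
outer loop
vertex 2.771 2.381 0.904
vertex 3.632 2.601 1.164
vertex 3.374 1.713 1.121
endloop
endfacet
facet normal 0.941 0.331 -0.069
outer loop
vertex 3.632 2.601 1.164
vertex 3.604 2.864 2.051
vertex 3.888 2.012 1.83
endloop
endfacet
facet normal -0.079 -0.617 0.783
outer loop
vertex 3.187 1.428 1.982
vertex 3.329 2.139 2.556
vertex 2.468 1.919 2.296
endloop
endfacet
facet normal -0.476 -0.847 0.236
outer loop
vertex 3.187 1.428 1.982
vertex 2.468 1.919 2.296
vertex 2.496 1.656 1.409
endloop
endfacet
facet normal -0.044 -0.945 -0.323
outer loop
vertex 3.187 1.428 1.982
vertex 2.496 1.656 1.409
vertex 3.374 1.713 1.121
endloop
endfacet
facet normal 0.620 -0.775 -0.122
outer loop
vertex 3.187 1.428 1.982
vertex 3.374 1.713 1.121
vertex 3.888 2.012 1.83
endloop
endfacet
facet normal 0.598 -0.572 0.561
outer loop
vertex 3.187 1.428 1.982
vertex 3.888 2.012 1.83
vertex 3.329 2.139 2.556
endloop
endfacet
facet normal -0.298 0.040 0.954
outer loop
vertex 2.468 1.919 2.296
vertex 3.329 2.139 2.556
vertex 2.726 2.807 2.339
endloop
endfacet
facet normal -0.941 -0.331 0.069
outer loop
vertex 2.496 1.656 1.409
vertex 2.468 1.919 2.296
vertex 2.212 2.508 1.63
endloop
endfacet
facet normal -0.243 -0.491 -0.837
outer loop
vertex 3.374 1.713 1.121
vertex 2.496 1.656 1.409
vertex 2.771 2.381 0.904
endloop
endfacet
facet normal 0.832 -0.217 -0.511
outer loop
vertex 3.888 2.012 1.83
vertex 3.374 1.713 1.121
vertex 3.632 2.601 1.164
endloop
endfacet
facet normal 0.797 0.112 0.594
outer loop
vertex 3.329 2.139 2.556
vertex 3.888 2.012 1.83
vertex 3.604 2.864 2.051
endloop
endfacet
facet normal -0.616 0.052 0.786
outer loop
vertex 3.176 -3.66 2.359
vertex 3.93 -3.143 2.915
vertex 2.573 -2.166 1.788
endloop
endfacet
facet normal -0.705 -0.483 -0.519
outer loop
vertex 3.17 -2.217 1.025
vertex 3.176 -3.66 2.359
vertex 2.573 -2.166 1.788
endloop
endfacet
facet normal -0.616 0.052 0.786
outer loop
vertex 2.573 -2.166 1.788
vertex 3.93 -3.143 2.915
vertex 3.327 -1.649 2.344
endloop
endfacet
facet normal -0.353 0.874 -0.334
outer loop
vertex 3.327 -1.649 2.344
vertex 3.17 -2.217 1.025
vertex 2.573 -2.166 1.788
endloop
endfacet
facet normal 0.353 -0.874 0.334
outer loop
vertex 3.176 -3.66 2.359
vertex 4.527 -3.194 2.152
vertex 3.93 -3.143 2.915
endloop
endfacet
facet normal -0.705 -0.483 -0.519
outer loop
vertex 3.773 -3.711 1.596
vertex 3.176 -3.66 2.359
vertex 3.17 -2.217 1.025
endloop
endfacet
facet normal 0.353 -0.874 0.334
outer loop
vertex 3.773 -3.711 1.596
vertex 4.527 -3.194 2.152
vertex 3.176 -3.66 2.359
endloop
endfacet
facet normal 0.705 0.483 0.519
outer loop
vertex 3.93 -3.143 2.915
vertex 4.527 -3.194 2.152
vertex 3.327 -1.649 2.344
endloop
endfacet
facet normal -0.353 0.874 -0.334
outer loop
vertex 3.924 -1.7 1.581
vertex 3.17 -2.217 1.025
vertex 3.327 -1.649 2.344
endloop
endfacet
facet normal 0.705 0.483 0.519
outer loop
vertex 3.327 -1.649 2.344
vertex 4.527 -3.194 2.152
vertex 3.924 -1.7 1.581
endloop
endfacet
facet normal 0.616 -0.052 -0.786
outer loop
vertex 3.924 -1.7 1.581
vertex 3.773 -3.711 1.596
vertex 3.17 -2.217 1.025
endloop
endfacet
facet normal 0.616 -0.052 -0.786
outer loop
vertex 4.527 -3.194 2.152
vertex 3.773 -3.711 1.596
vertex 3.924 -1.7 1.581
endloop
endfacet

endsolid


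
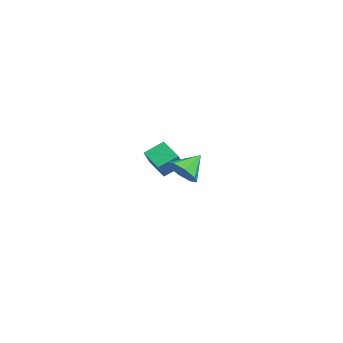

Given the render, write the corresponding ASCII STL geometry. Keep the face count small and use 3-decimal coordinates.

solid 
facet normal 0.362 -0.728 -0.583
outer loop
vertex 4.364 -3.741 2.026
vertex 4.05 -4.262 2.482
vertex 3.823 -3.881 1.865
endloop
endfacet
facet normal -0.135 0.926 -0.352
outer loop
vertex 4.364 -3.741 2.026
vertex 3.823 -3.881 1.865
vertex 3.63 -3.418 3.158
endloop
endfacet
facet normal 0.362 -0.728 -0.583
outer loop
vertex 3.823 -3.881 1.865
vertex 4.05 -4.262 2.482
vertex 3.415 -4.244 2.065
endloop
endfacet
facet normal -0.713 0.620 -0.328
outer loop
vertex 3.823 -3.881 1.865
vertex 3.415 -4.244 2.065
vertex 3.63 -3.418 3.158
endloop
endfacet
facet normal 0.362 -0.727 -0.583
outer loop
vertex 3.415 -4.244 2.065
vertex 4.05 -4.262 2.482
vertex 3.379 -4.618 2.509
endloop
endfacet
facet normal -0.983 0.171 0.064
outer loop
vertex 3.415 -4.244 2.065
vertex 3.379 -4.618 2.509
vertex 3.63 -3.418 3.158
endloop
endfacet
facet normal 0.363 -0.728 -0.582
outer loop
vertex 3.379 -4.618 2.509
vertex 4.05 -4.262 2.482
vertex 3.736 -4.783 2.938
endloop
endfacet
facet normal -0.788 -0.157 0.595
outer loop
vertex 3.379 -4.618 2.509
vertex 3.736 -4.783 2.938
vertex 3.63 -3.418 3.158
endloop
endfacet
facet normal 0.362 -0.728 -0.583
outer loop
vertex 3.736 -4.783 2.938
vertex 4.05 -4.262 2.482
vertex 4.277 -4.643 3.099
endloop
endfacet
facet normal -0.240 -0.173 0.955
outer loop
vertex 3.736 -4.783 2.938
vertex 4.277 -4.643 3.099
vertex 3.63 -3.418 3.158
endloop
endfacet
facet normal 0.362 -0.728 -0.583
outer loop
vertex 4.277 -4.643 3.099
vertex 4.05 -4.262 2.482
vertex 4.685 -4.28 2.899
endloop
endfacet
facet normal 0.338 0.134 0.932
outer loop
vertex 4.277 -4.643 3.099
vertex 4.685 -4.28 2.899
vertex 3.63 -3.418 3.158
endloop
endfacet
facet normal 0.362 -0.728 -0.582
outer loop
vertex 4.685 -4.28 2.899
vertex 4.05 -4.262 2.482
vertex 4.721 -3.906 2.454
endloop
endfacet
facet normal 0.608 0.583 0.539
outer loop
vertex 4.685 -4.28 2.899
vertex 4.721 -3.906 2.454
vertex 3.63 -3.418 3.158
endloop
endfacet
facet normal 0.362 -0.728 -0.582
outer loop
vertex 4.721 -3.906 2.454
vertex 4.05 -4.262 2.482
vertex 4.364 -3.741 2.026
endloop
endfacet
facet normal 0.412 0.911 0.007
outer loop
vertex 4.721 -3.906 2.454
vertex 4.364 -3.741 2.026
vertex 3.63 -3.418 3.158
endloop
endfacet
facet normal -0.783 -0.402 0.475
outer loop
vertex -1.172 -4.757 1.425
vertex -1.315 -3.875 1.936
vertex -1.906 -4.367 0.546
endloop
endfacet
facet normal 0.139 -0.857 -0.496
outer loop
vertex -1.045 -3.925 0.024
vertex -1.172 -4.757 1.425
vertex -1.906 -4.367 0.546
endloop
endfacet
facet normal -0.783 -0.402 0.475
outer loop
vertex -1.906 -4.367 0.546
vertex -1.315 -3.875 1.936
vertex -2.049 -3.484 1.057
endloop
endfacet
facet normal -0.606 0.322 -0.727
outer loop
vertex -2.049 -3.484 1.057
vertex -1.045 -3.925 0.024
vertex -1.906 -4.367 0.546
endloop
endfacet
facet normal 0.606 -0.323 0.727
outer loop
vertex -1.172 -4.757 1.425
vertex -0.454 -3.433 1.414
vertex -1.315 -3.875 1.936
endloop
endfacet
facet normal 0.138 -0.857 -0.496
outer loop
vertex -0.311 -4.316 0.903
vertex -1.172 -4.757 1.425
vertex -1.045 -3.925 0.024
endloop
endfacet
facet normal 0.606 -0.323 0.727
outer loop
vertex -0.311 -4.316 0.903
vertex -0.454 -3.433 1.414
vertex -1.172 -4.757 1.425
endloop
endfacet
facet normal -0.139 0.857 0.497
outer loop
vertex -1.315 -3.875 1.936
vertex -0.454 -3.433 1.414
vertex -2.049 -3.484 1.057
endloop
endfacet
facet normal -0.606 0.323 -0.727
outer loop
vertex -1.188 -3.043 0.535
vertex -1.045 -3.925 0.024
vertex -2.049 -3.484 1.057
endloop
endfacet
facet normal -0.138 0.857 0.496
outer loop
vertex -2.049 -3.484 1.057
vertex -0.454 -3.433 1.414
vertex -1.188 -3.043 0.535
endloop
endfacet
facet normal 0.783 0.402 -0.475
outer loop
vertex -1.188 -3.043 0.535
vertex -0.311 -4.316 0.903
vertex -1.045 -3.925 0.024
endloop
endfacet
facet normal 0.783 0.402 -0.475
outer loop
vertex -0.454 -3.433 1.414
vertex -0.311 -4.316 0.903
vertex -1.188 -3.043 0.535
endloop
endfacet

endsolid


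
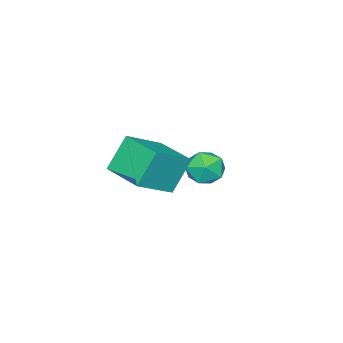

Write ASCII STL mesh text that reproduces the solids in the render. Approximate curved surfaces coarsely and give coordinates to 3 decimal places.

solid 
facet normal -0.504 0.144 0.852
outer loop
vertex 1.405 -1.683 1.194
vertex 1.928 0.33 1.163
vertex -0.396 -1.233 0.052
endloop
endfacet
facet normal -0.251 -0.968 0.015
outer loop
vertex 0.572 -1.51 -1.583
vertex 1.405 -1.683 1.194
vertex -0.396 -1.233 0.052
endloop
endfacet
facet normal -0.504 0.144 0.852
outer loop
vertex -0.396 -1.233 0.052
vertex 1.928 0.33 1.163
vertex 0.127 0.78 0.021
endloop
endfacet
facet normal -0.826 0.207 -0.524
outer loop
vertex 0.127 0.78 0.021
vertex 0.572 -1.51 -1.583
vertex -0.396 -1.233 0.052
endloop
endfacet
facet normal 0.826 -0.207 0.524
outer loop
vertex 1.405 -1.683 1.194
vertex 2.896 0.053 -0.472
vertex 1.928 0.33 1.163
endloop
endfacet
facet normal -0.251 -0.968 0.015
outer loop
vertex 2.373 -1.96 -0.441
vertex 1.405 -1.683 1.194
vertex 0.572 -1.51 -1.583
endloop
endfacet
facet normal 0.826 -0.207 0.524
outer loop
vertex 2.373 -1.96 -0.441
vertex 2.896 0.053 -0.472
vertex 1.405 -1.683 1.194
endloop
endfacet
facet normal 0.251 0.968 -0.015
outer loop
vertex 1.928 0.33 1.163
vertex 2.896 0.053 -0.472
vertex 0.127 0.78 0.021
endloop
endfacet
facet normal -0.826 0.207 -0.524
outer loop
vertex 1.095 0.503 -1.614
vertex 0.572 -1.51 -1.583
vertex 0.127 0.78 0.021
endloop
endfacet
facet normal 0.251 0.968 -0.015
outer loop
vertex 0.127 0.78 0.021
vertex 2.896 0.053 -0.472
vertex 1.095 0.503 -1.614
endloop
endfacet
facet normal 0.504 -0.144 -0.852
outer loop
vertex 1.095 0.503 -1.614
vertex 2.373 -1.96 -0.441
vertex 0.572 -1.51 -1.583
endloop
endfacet
facet normal 0.504 -0.144 -0.852
outer loop
vertex 2.896 0.053 -0.472
vertex 2.373 -1.96 -0.441
vertex 1.095 0.503 -1.614
endloop
endfacet
facet normal -0.850 0.367 0.378
outer loop
vertex -4.271 -0.613 -3.209
vertex -4.279 -1.376 -2.486
vertex -3.795 -0.465 -2.283
endloop
endfacet
facet normal -0.453 0.887 0.091
outer loop
vertex -4.271 -0.613 -3.209
vertex -3.795 -0.465 -2.283
vertex -3.334 -0.138 -3.169
endloop
endfacet
facet normal -0.343 0.727 -0.595
outer loop
vertex -4.271 -0.613 -3.209
vertex -3.334 -0.138 -3.169
vertex -3.533 -0.846 -3.92
endloop
endfacet
facet normal -0.672 0.108 -0.733
outer loop
vertex -4.271 -0.613 -3.209
vertex -3.533 -0.846 -3.92
vertex -4.117 -1.612 -3.498
endloop
endfacet
facet normal -0.985 -0.114 -0.131
outer loop
vertex -4.271 -0.613 -3.209
vertex -4.117 -1.612 -3.498
vertex -4.279 -1.376 -2.486
endloop
endfacet
facet normal 0.180 0.889 0.422
outer loop
vertex -3.334 -0.138 -3.169
vertex -3.795 -0.465 -2.283
vertex -2.763 -0.608 -2.422
endloop
endfacet
facet normal -0.462 0.048 0.886
outer loop
vertex -3.795 -0.465 -2.283
vertex -4.279 -1.376 -2.486
vertex -3.347 -1.374 -2.0
endloop
endfacet
facet normal -0.681 -0.730 0.061
outer loop
vertex -4.279 -1.376 -2.486
vertex -4.117 -1.612 -3.498
vertex -3.546 -2.082 -2.751
endloop
endfacet
facet normal -0.174 -0.370 -0.913
outer loop
vertex -4.117 -1.612 -3.498
vertex -3.533 -0.846 -3.92
vertex -3.085 -1.755 -3.637
endloop
endfacet
facet normal 0.358 0.630 -0.689
outer loop
vertex -3.533 -0.846 -3.92
vertex -3.334 -0.138 -3.169
vertex -2.601 -0.844 -3.434
endloop
endfacet
facet normal 0.672 -0.108 0.733
outer loop
vertex -2.609 -1.607 -2.711
vertex -2.763 -0.608 -2.422
vertex -3.347 -1.374 -2.0
endloop
endfacet
facet normal 0.343 -0.727 0.595
outer loop
vertex -2.609 -1.607 -2.711
vertex -3.347 -1.374 -2.0
vertex -3.546 -2.082 -2.751
endloop
endfacet
facet normal 0.453 -0.887 -0.091
outer loop
vertex -2.609 -1.607 -2.711
vertex -3.546 -2.082 -2.751
vertex -3.085 -1.755 -3.637
endloop
endfacet
facet normal 0.850 -0.367 -0.378
outer loop
vertex -2.609 -1.607 -2.711
vertex -3.085 -1.755 -3.637
vertex -2.601 -0.844 -3.434
endloop
endfacet
facet normal 0.985 0.114 0.131
outer loop
vertex -2.609 -1.607 -2.711
vertex -2.601 -0.844 -3.434
vertex -2.763 -0.608 -2.422
endloop
endfacet
facet normal 0.174 0.370 0.913
outer loop
vertex -3.347 -1.374 -2.0
vertex -2.763 -0.608 -2.422
vertex -3.795 -0.465 -2.283
endloop
endfacet
facet normal -0.358 -0.630 0.689
outer loop
vertex -3.546 -2.082 -2.751
vertex -3.347 -1.374 -2.0
vertex -4.279 -1.376 -2.486
endloop
endfacet
facet normal -0.180 -0.889 -0.422
outer loop
vertex -3.085 -1.755 -3.637
vertex -3.546 -2.082 -2.751
vertex -4.117 -1.612 -3.498
endloop
endfacet
facet normal 0.462 -0.048 -0.886
outer loop
vertex -2.601 -0.844 -3.434
vertex -3.085 -1.755 -3.637
vertex -3.533 -0.846 -3.92
endloop
endfacet
facet normal 0.681 0.730 -0.061
outer loop
vertex -2.763 -0.608 -2.422
vertex -2.601 -0.844 -3.434
vertex -3.334 -0.138 -3.169
endloop
endfacet

endsolid


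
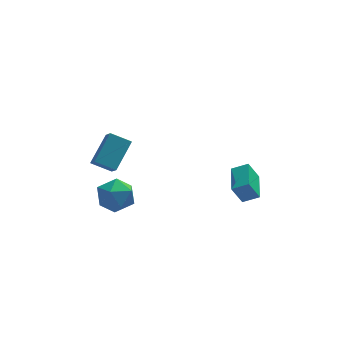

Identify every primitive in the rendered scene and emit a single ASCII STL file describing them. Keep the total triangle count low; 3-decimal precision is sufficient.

solid 
facet normal -0.488 -0.636 -0.598
outer loop
vertex -3.693 1.759 0.287
vertex -3.838 2.529 -0.413
vertex -2.685 1.475 -0.234
endloop
endfacet
facet normal 0.138 -0.733 0.666
outer loop
vertex -1.782 2.651 0.873
vertex -3.693 1.759 0.287
vertex -2.685 1.475 -0.234
endloop
endfacet
facet normal -0.488 -0.636 -0.598
outer loop
vertex -2.685 1.475 -0.234
vertex -3.838 2.529 -0.413
vertex -2.83 2.244 -0.933
endloop
endfacet
facet normal 0.862 -0.242 -0.445
outer loop
vertex -2.83 2.244 -0.933
vertex -1.782 2.651 0.873
vertex -2.685 1.475 -0.234
endloop
endfacet
facet normal -0.862 0.243 0.445
outer loop
vertex -3.693 1.759 0.287
vertex -2.935 3.705 0.694
vertex -3.838 2.529 -0.413
endloop
endfacet
facet normal 0.137 -0.732 0.667
outer loop
vertex -2.79 2.936 1.393
vertex -3.693 1.759 0.287
vertex -1.782 2.651 0.873
endloop
endfacet
facet normal -0.862 0.242 0.446
outer loop
vertex -2.79 2.936 1.393
vertex -2.935 3.705 0.694
vertex -3.693 1.759 0.287
endloop
endfacet
facet normal -0.137 0.733 -0.667
outer loop
vertex -3.838 2.529 -0.413
vertex -2.935 3.705 0.694
vertex -2.83 2.244 -0.933
endloop
endfacet
facet normal 0.862 -0.243 -0.445
outer loop
vertex -1.927 3.421 0.173
vertex -1.782 2.651 0.873
vertex -2.83 2.244 -0.933
endloop
endfacet
facet normal -0.138 0.732 -0.667
outer loop
vertex -2.83 2.244 -0.933
vertex -2.935 3.705 0.694
vertex -1.927 3.421 0.173
endloop
endfacet
facet normal 0.488 0.636 0.598
outer loop
vertex -1.927 3.421 0.173
vertex -2.79 2.936 1.393
vertex -1.782 2.651 0.873
endloop
endfacet
facet normal 0.488 0.636 0.598
outer loop
vertex -2.935 3.705 0.694
vertex -2.79 2.936 1.393
vertex -1.927 3.421 0.173
endloop
endfacet
facet normal -0.872 0.190 -0.452
outer loop
vertex 2.638 -0.277 -0.856
vertex 2.899 1.362 -0.671
vertex 3.191 -0.246 -1.909
endloop
endfacet
facet normal -0.156 -0.982 -0.111
outer loop
vertex 4.001 -0.422 -1.489
vertex 2.638 -0.277 -0.856
vertex 3.191 -0.246 -1.909
endloop
endfacet
facet normal -0.872 0.189 -0.451
outer loop
vertex 3.191 -0.246 -1.909
vertex 2.899 1.362 -0.671
vertex 3.451 1.393 -1.725
endloop
endfacet
facet normal 0.465 0.026 -0.885
outer loop
vertex 3.451 1.393 -1.725
vertex 4.001 -0.422 -1.489
vertex 3.191 -0.246 -1.909
endloop
endfacet
facet normal -0.465 -0.026 0.885
outer loop
vertex 2.638 -0.277 -0.856
vertex 3.709 1.186 -0.251
vertex 2.899 1.362 -0.671
endloop
endfacet
facet normal -0.156 -0.982 -0.110
outer loop
vertex 3.449 -0.453 -0.435
vertex 2.638 -0.277 -0.856
vertex 4.001 -0.422 -1.489
endloop
endfacet
facet normal -0.465 -0.026 0.885
outer loop
vertex 3.449 -0.453 -0.435
vertex 3.709 1.186 -0.251
vertex 2.638 -0.277 -0.856
endloop
endfacet
facet normal 0.156 0.982 0.111
outer loop
vertex 2.899 1.362 -0.671
vertex 3.709 1.186 -0.251
vertex 3.451 1.393 -1.725
endloop
endfacet
facet normal 0.465 0.026 -0.885
outer loop
vertex 4.262 1.217 -1.304
vertex 4.001 -0.422 -1.489
vertex 3.451 1.393 -1.725
endloop
endfacet
facet normal 0.156 0.982 0.111
outer loop
vertex 3.451 1.393 -1.725
vertex 3.709 1.186 -0.251
vertex 4.262 1.217 -1.304
endloop
endfacet
facet normal 0.872 -0.190 0.451
outer loop
vertex 4.262 1.217 -1.304
vertex 3.449 -0.453 -0.435
vertex 4.001 -0.422 -1.489
endloop
endfacet
facet normal 0.872 -0.189 0.452
outer loop
vertex 3.709 1.186 -0.251
vertex 3.449 -0.453 -0.435
vertex 4.262 1.217 -1.304
endloop
endfacet
facet normal 0.327 0.807 0.492
outer loop
vertex -3.009 1.136 -0.94
vertex -2.769 0.529 -0.103
vertex -2.045 0.698 -0.862
endloop
endfacet
facet normal 0.418 0.883 -0.211
outer loop
vertex -3.009 1.136 -0.94
vertex -2.045 0.698 -0.862
vertex -2.547 0.712 -1.797
endloop
endfacet
facet normal -0.219 0.822 -0.525
outer loop
vertex -3.009 1.136 -0.94
vertex -2.547 0.712 -1.797
vertex -3.581 0.551 -1.617
endloop
endfacet
facet normal -0.706 0.708 -0.016
outer loop
vertex -3.009 1.136 -0.94
vertex -3.581 0.551 -1.617
vertex -3.718 0.438 -0.57
endloop
endfacet
facet normal -0.369 0.699 0.613
outer loop
vertex -3.009 1.136 -0.94
vertex -3.718 0.438 -0.57
vertex -2.769 0.529 -0.103
endloop
endfacet
facet normal 0.829 0.345 -0.440
outer loop
vertex -2.547 0.712 -1.797
vertex -2.045 0.698 -0.862
vertex -2.022 -0.158 -1.49
endloop
endfacet
facet normal 0.680 0.222 0.698
outer loop
vertex -2.045 0.698 -0.862
vertex -2.769 0.529 -0.103
vertex -2.159 -0.271 -0.443
endloop
endfacet
facet normal -0.445 0.047 0.894
outer loop
vertex -2.769 0.529 -0.103
vertex -3.718 0.438 -0.57
vertex -3.193 -0.432 -0.263
endloop
endfacet
facet normal -0.990 0.063 -0.123
outer loop
vertex -3.718 0.438 -0.57
vertex -3.581 0.551 -1.617
vertex -3.695 -0.418 -1.198
endloop
endfacet
facet normal -0.203 0.247 -0.947
outer loop
vertex -3.581 0.551 -1.617
vertex -2.547 0.712 -1.797
vertex -2.971 -0.249 -1.957
endloop
endfacet
facet normal 0.706 -0.708 0.016
outer loop
vertex -2.731 -0.856 -1.12
vertex -2.022 -0.158 -1.49
vertex -2.159 -0.271 -0.443
endloop
endfacet
facet normal 0.219 -0.822 0.525
outer loop
vertex -2.731 -0.856 -1.12
vertex -2.159 -0.271 -0.443
vertex -3.193 -0.432 -0.263
endloop
endfacet
facet normal -0.418 -0.883 0.211
outer loop
vertex -2.731 -0.856 -1.12
vertex -3.193 -0.432 -0.263
vertex -3.695 -0.418 -1.198
endloop
endfacet
facet normal -0.327 -0.807 -0.492
outer loop
vertex -2.731 -0.856 -1.12
vertex -3.695 -0.418 -1.198
vertex -2.971 -0.249 -1.957
endloop
endfacet
facet normal 0.369 -0.699 -0.613
outer loop
vertex -2.731 -0.856 -1.12
vertex -2.971 -0.249 -1.957
vertex -2.022 -0.158 -1.49
endloop
endfacet
facet normal 0.990 -0.063 0.123
outer loop
vertex -2.159 -0.271 -0.443
vertex -2.022 -0.158 -1.49
vertex -2.045 0.698 -0.862
endloop
endfacet
facet normal 0.203 -0.247 0.947
outer loop
vertex -3.193 -0.432 -0.263
vertex -2.159 -0.271 -0.443
vertex -2.769 0.529 -0.103
endloop
endfacet
facet normal -0.829 -0.345 0.440
outer loop
vertex -3.695 -0.418 -1.198
vertex -3.193 -0.432 -0.263
vertex -3.718 0.438 -0.57
endloop
endfacet
facet normal -0.680 -0.222 -0.698
outer loop
vertex -2.971 -0.249 -1.957
vertex -3.695 -0.418 -1.198
vertex -3.581 0.551 -1.617
endloop
endfacet
facet normal 0.445 -0.047 -0.894
outer loop
vertex -2.022 -0.158 -1.49
vertex -2.971 -0.249 -1.957
vertex -2.547 0.712 -1.797
endloop
endfacet

endsolid
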